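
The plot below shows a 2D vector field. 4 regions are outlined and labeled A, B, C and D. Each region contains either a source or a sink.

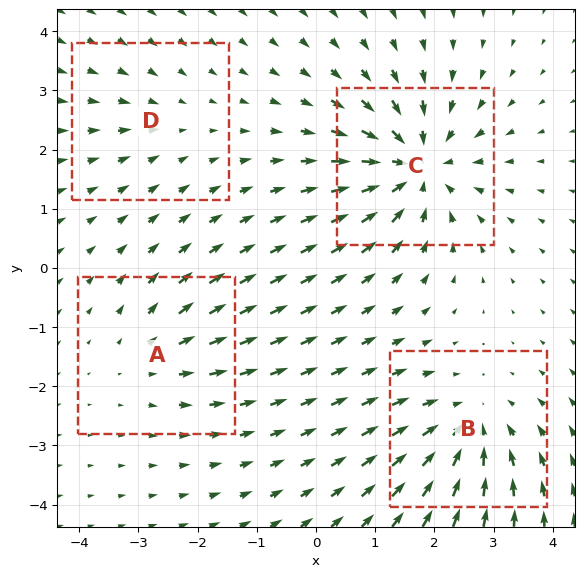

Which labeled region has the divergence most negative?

Divergence at each region's feature centre — A: about +3, B: about -5, C: about -8, D: about -2. Region C is most negative.

C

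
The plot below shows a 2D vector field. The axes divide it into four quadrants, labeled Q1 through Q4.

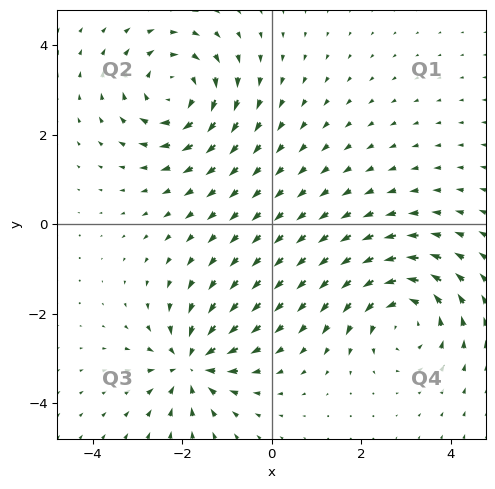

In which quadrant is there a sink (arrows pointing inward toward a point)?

Q3

The sink sits at approximately (-1.8, -3.1), which lies in quadrant Q3. The divergence there is about -5, negative as expected for a sink.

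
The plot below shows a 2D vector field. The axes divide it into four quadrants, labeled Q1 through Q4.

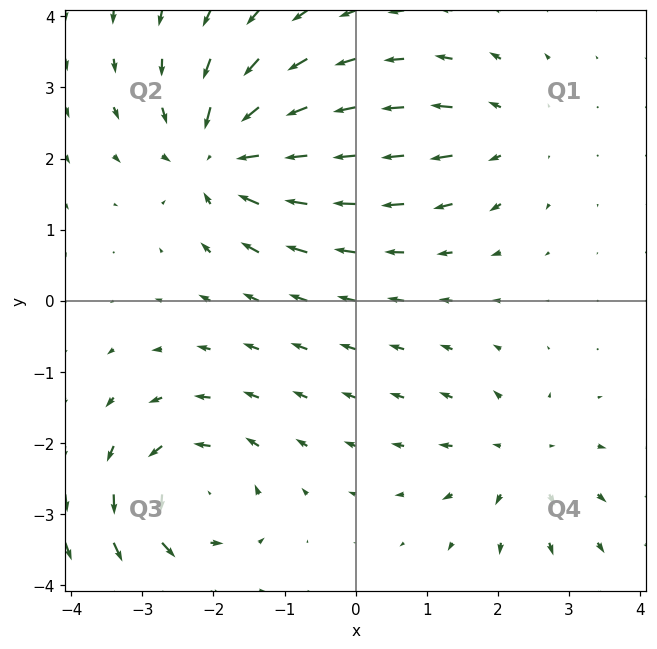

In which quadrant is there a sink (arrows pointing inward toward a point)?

Q2

The sink sits at approximately (-1.9, 2.0), which lies in quadrant Q2. The divergence there is about -6, negative as expected for a sink.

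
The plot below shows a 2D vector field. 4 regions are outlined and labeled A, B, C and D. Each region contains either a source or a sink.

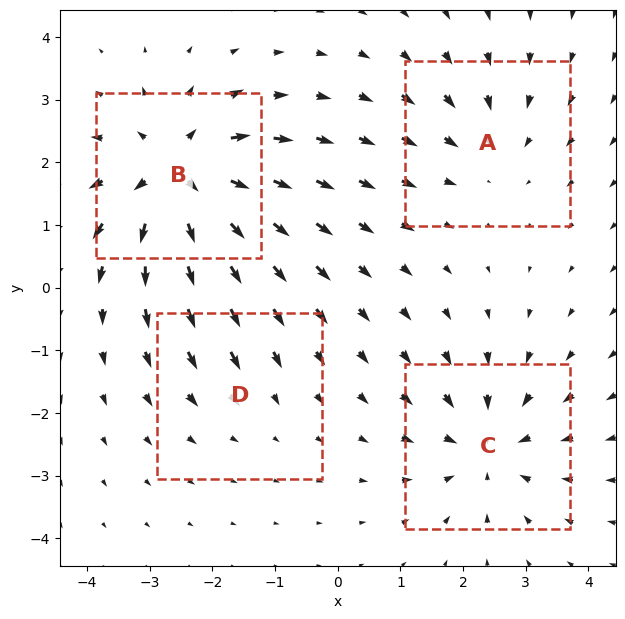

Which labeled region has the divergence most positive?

B

Divergence at each region's feature centre — A: about -4, B: about +8, C: about -5, D: about -2. Region B is most positive.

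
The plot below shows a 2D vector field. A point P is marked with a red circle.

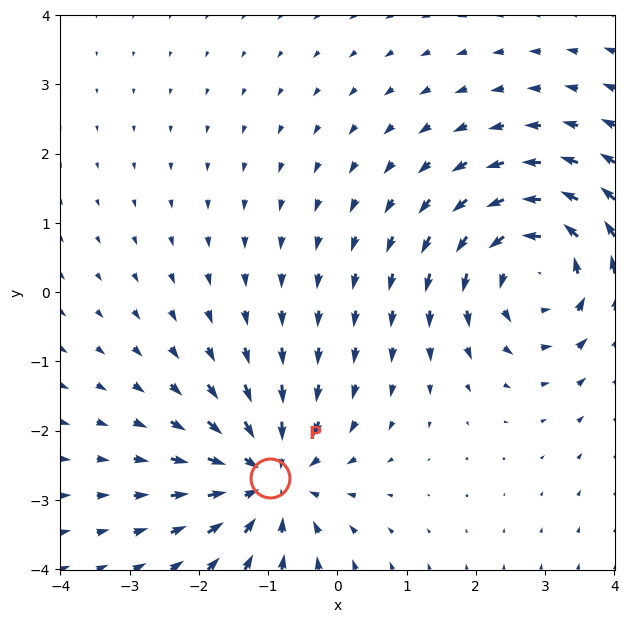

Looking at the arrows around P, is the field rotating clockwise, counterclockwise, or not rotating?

Near P at (-1.0, -2.7) the arrows show no circulation. The curl there is ≈0.

not rotating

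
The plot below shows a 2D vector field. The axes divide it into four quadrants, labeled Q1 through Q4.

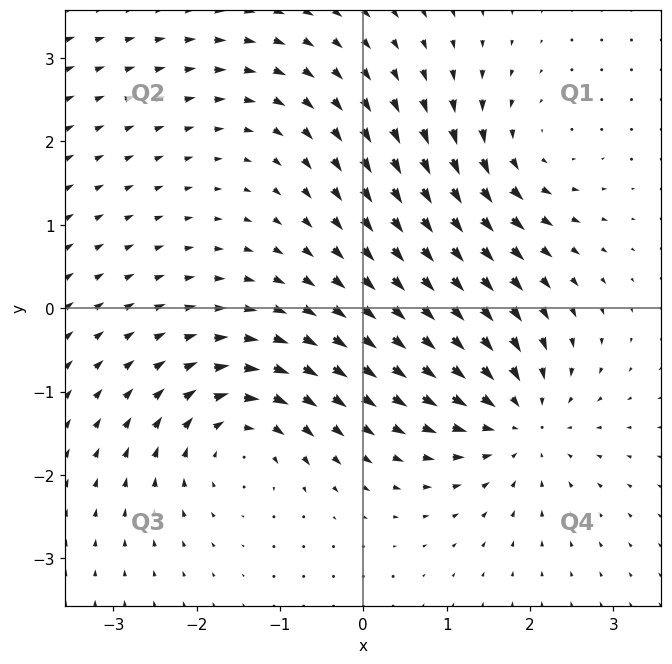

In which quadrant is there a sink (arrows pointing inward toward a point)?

The sink sits at approximately (1.9, -1.3), which lies in quadrant Q4. The divergence there is about -6, negative as expected for a sink.

Q4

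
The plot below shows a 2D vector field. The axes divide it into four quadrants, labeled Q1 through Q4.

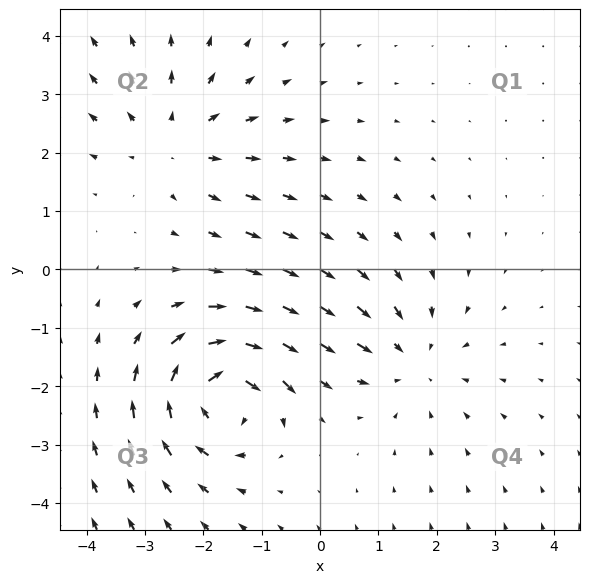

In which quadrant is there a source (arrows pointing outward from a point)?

The source sits at approximately (-2.5, 2.2), which lies in quadrant Q2. The divergence there is about +3, positive as expected for a source.

Q2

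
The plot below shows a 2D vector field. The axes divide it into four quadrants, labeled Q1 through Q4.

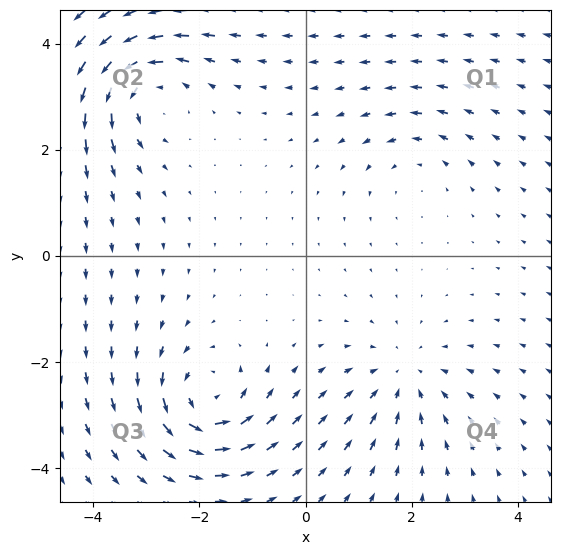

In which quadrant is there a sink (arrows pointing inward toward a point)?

Q4

The sink sits at approximately (1.8, -2.3), which lies in quadrant Q4. The divergence there is about -3, negative as expected for a sink.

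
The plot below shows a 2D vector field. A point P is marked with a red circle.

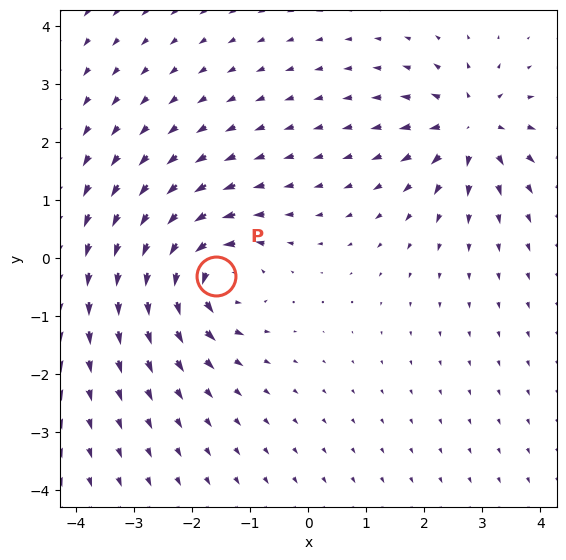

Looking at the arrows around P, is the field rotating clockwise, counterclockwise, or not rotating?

counterclockwise

Near P at (-1.6, -0.3) the arrows circulate counterclockwise. The curl (z-component) there is about +6; positive curl means counterclockwise rotation.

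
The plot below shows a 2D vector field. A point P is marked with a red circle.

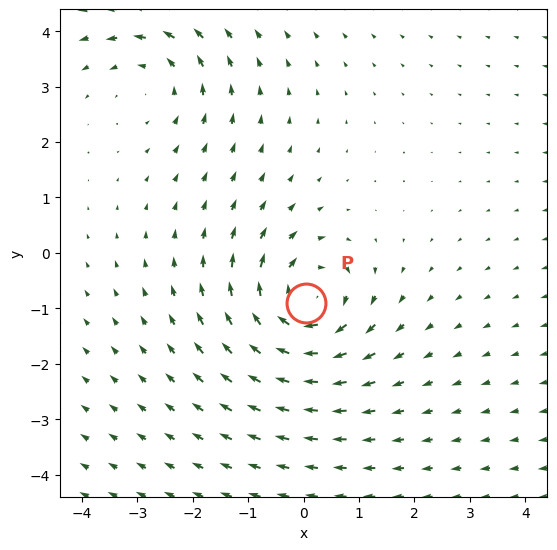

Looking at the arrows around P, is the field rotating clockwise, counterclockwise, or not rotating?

clockwise

Near P at (0.0, -0.9) the arrows circulate clockwise. The curl (z-component) there is about -5; negative curl means clockwise rotation.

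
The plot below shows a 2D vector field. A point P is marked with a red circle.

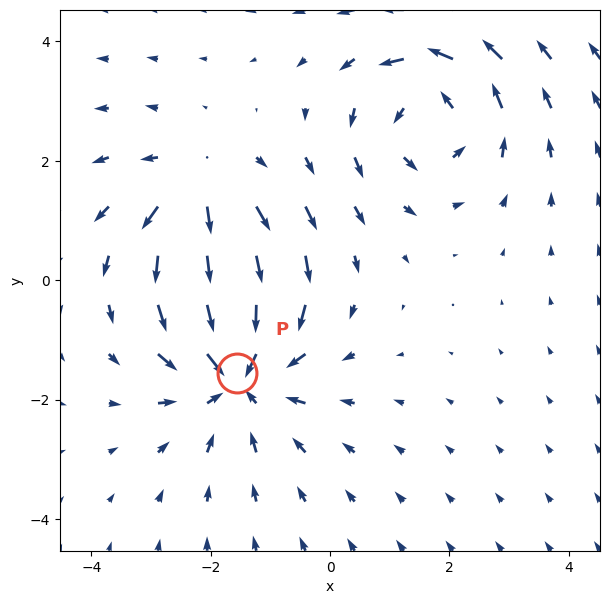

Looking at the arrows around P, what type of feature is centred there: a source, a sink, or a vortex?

At P (-1.6, -1.5) the arrows converge inward. Divergence about -4, curl ≈0 — negative divergence with near-zero curl is a sink.

sink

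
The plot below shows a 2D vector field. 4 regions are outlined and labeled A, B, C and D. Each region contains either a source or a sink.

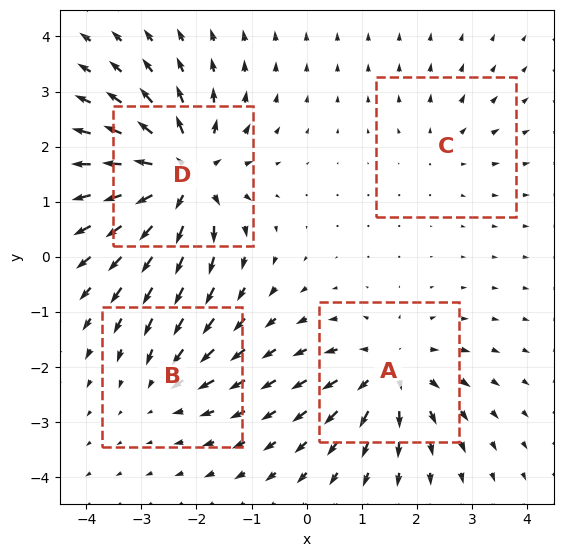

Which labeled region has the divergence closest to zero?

Divergence at each region's feature centre — A: about +6, B: about -4, C: about +2, D: about +9. Region C is closest to zero.

C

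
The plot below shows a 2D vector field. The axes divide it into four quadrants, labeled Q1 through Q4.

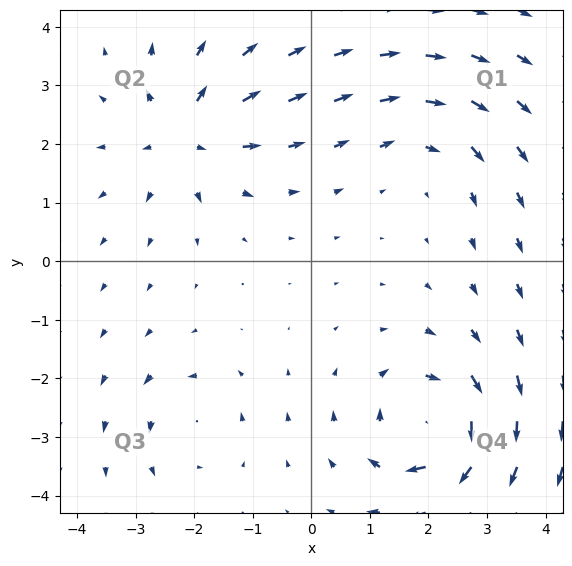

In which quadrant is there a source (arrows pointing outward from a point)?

The source sits at approximately (-2.1, 2.2), which lies in quadrant Q2. The divergence there is about +5, positive as expected for a source.

Q2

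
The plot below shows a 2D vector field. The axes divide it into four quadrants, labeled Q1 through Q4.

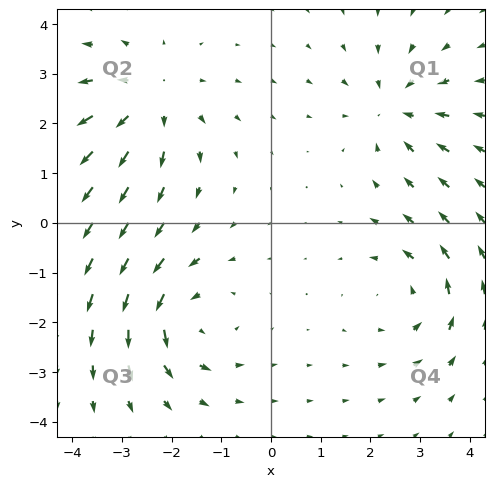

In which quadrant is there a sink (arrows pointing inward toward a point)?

The sink sits at approximately (2.5, 2.3), which lies in quadrant Q1. The divergence there is about -4, negative as expected for a sink.

Q1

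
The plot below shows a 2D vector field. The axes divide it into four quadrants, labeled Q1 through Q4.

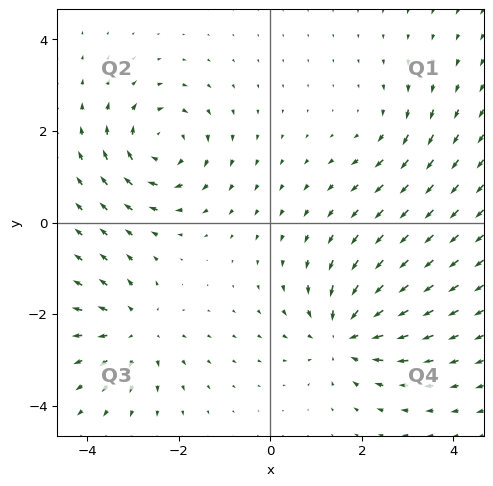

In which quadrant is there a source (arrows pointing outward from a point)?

The source sits at approximately (-3.0, -2.3), which lies in quadrant Q3. The divergence there is about +4, positive as expected for a source.

Q3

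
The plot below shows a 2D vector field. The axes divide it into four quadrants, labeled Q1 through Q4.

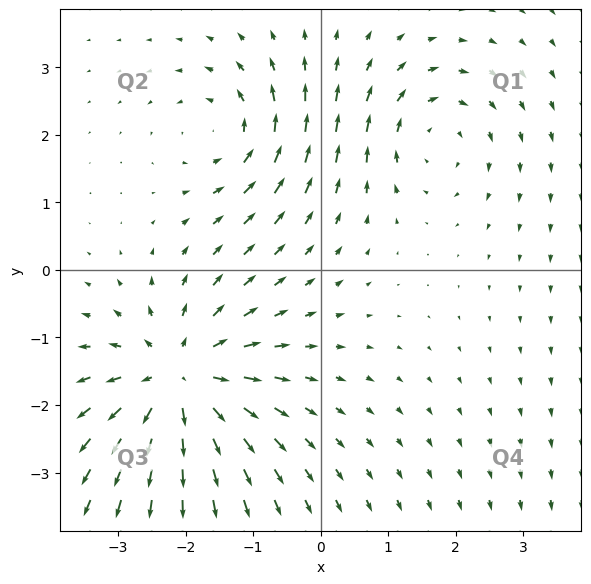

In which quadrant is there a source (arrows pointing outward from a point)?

The source sits at approximately (-2.1, -1.6), which lies in quadrant Q3. The divergence there is about +6, positive as expected for a source.

Q3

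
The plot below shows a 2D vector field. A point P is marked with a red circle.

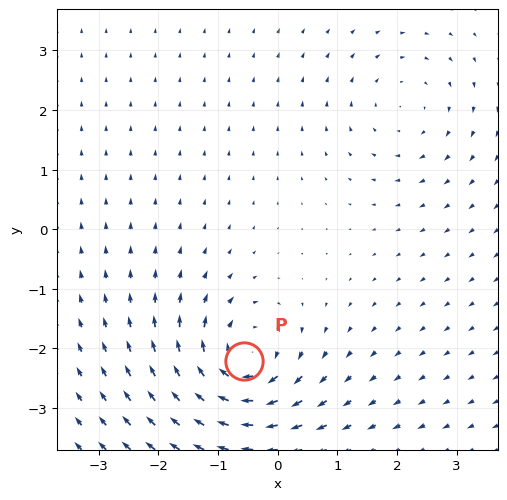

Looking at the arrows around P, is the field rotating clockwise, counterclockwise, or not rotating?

clockwise

Near P at (-0.6, -2.2) the arrows circulate clockwise. The curl (z-component) there is about -7; negative curl means clockwise rotation.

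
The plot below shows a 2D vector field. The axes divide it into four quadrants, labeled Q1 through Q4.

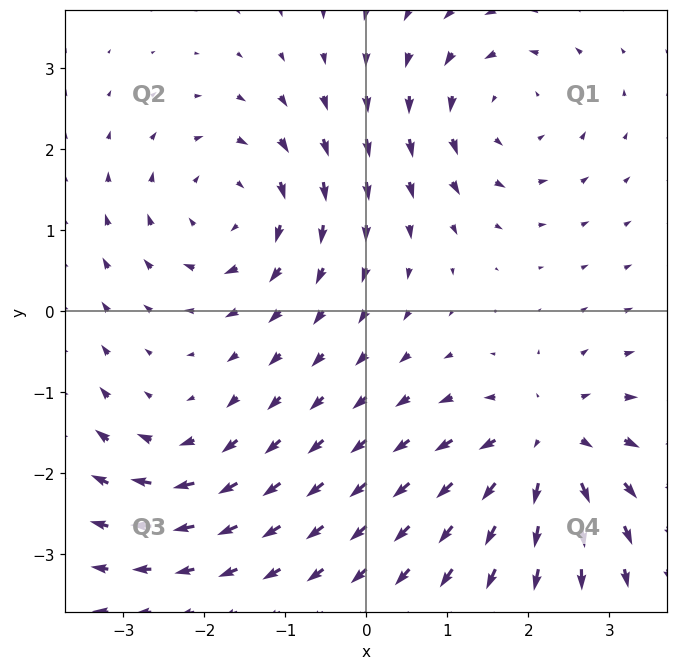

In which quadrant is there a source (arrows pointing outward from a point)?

The source sits at approximately (2.2, -1.6), which lies in quadrant Q4. The divergence there is about +6, positive as expected for a source.

Q4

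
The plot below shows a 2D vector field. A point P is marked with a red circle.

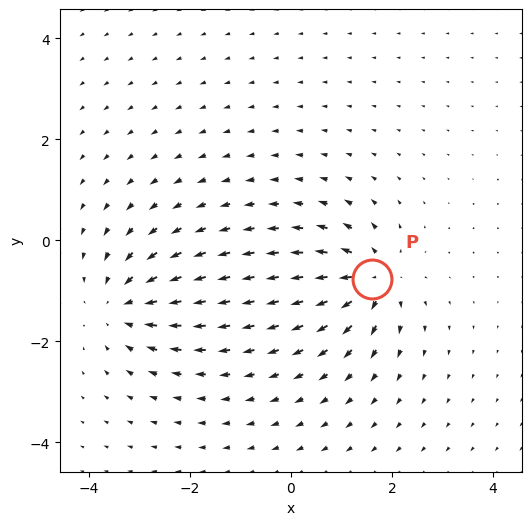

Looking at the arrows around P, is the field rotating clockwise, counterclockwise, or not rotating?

not rotating

Near P at (1.6, -0.8) the arrows show no circulation. The curl there is ≈0.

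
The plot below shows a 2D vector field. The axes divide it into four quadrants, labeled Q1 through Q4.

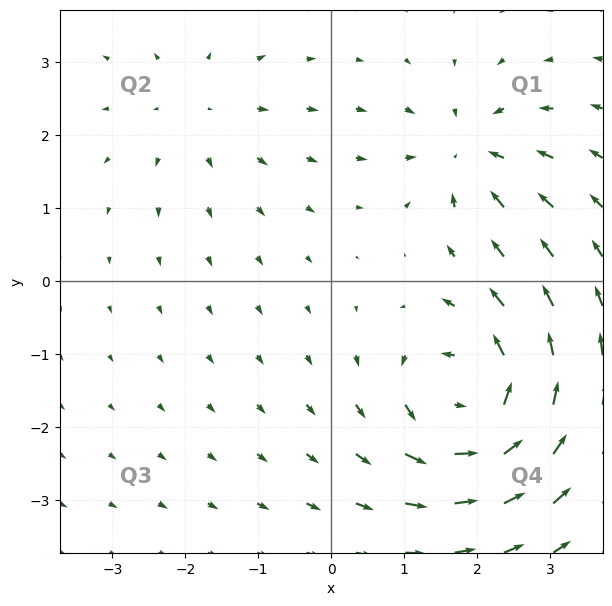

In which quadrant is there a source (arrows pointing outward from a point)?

Q2

The source sits at approximately (-1.8, 2.4), which lies in quadrant Q2. The divergence there is about +2, positive as expected for a source.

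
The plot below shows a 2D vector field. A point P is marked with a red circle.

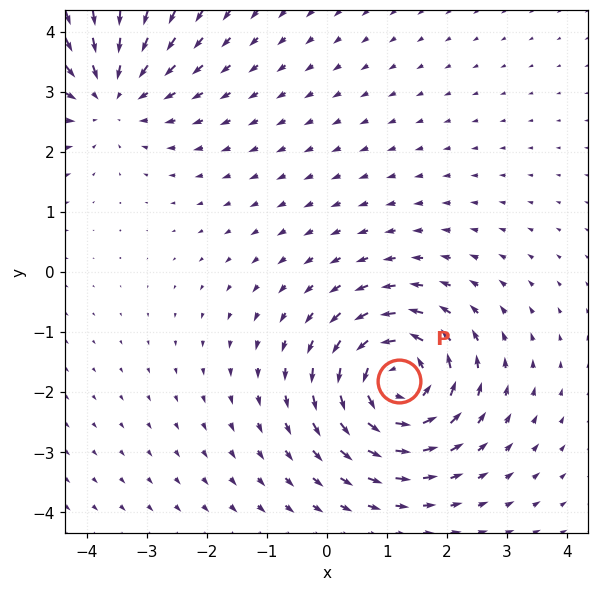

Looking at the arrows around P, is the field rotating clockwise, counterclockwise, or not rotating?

counterclockwise

Near P at (1.2, -1.8) the arrows circulate counterclockwise. The curl (z-component) there is about +4; positive curl means counterclockwise rotation.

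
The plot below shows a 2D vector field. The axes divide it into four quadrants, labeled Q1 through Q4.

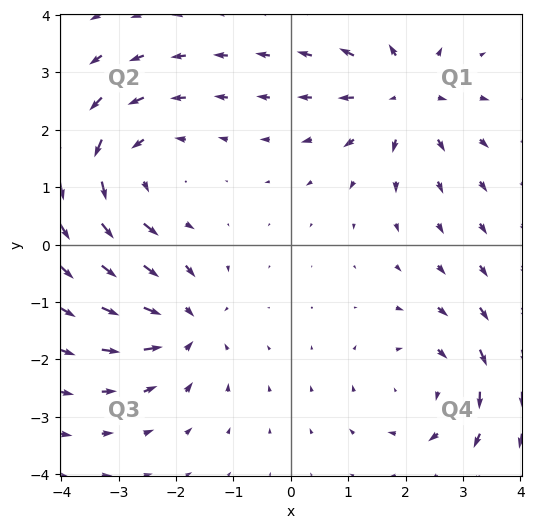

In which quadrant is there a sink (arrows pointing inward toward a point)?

Q3

The sink sits at approximately (-1.9, -1.4), which lies in quadrant Q3. The divergence there is about -4, negative as expected for a sink.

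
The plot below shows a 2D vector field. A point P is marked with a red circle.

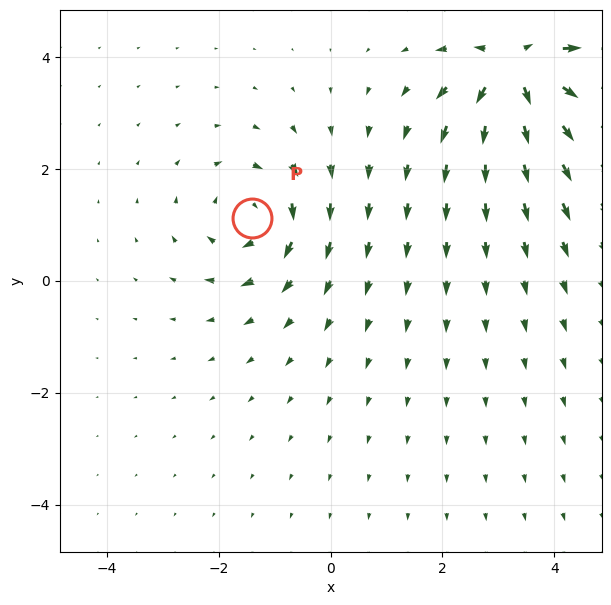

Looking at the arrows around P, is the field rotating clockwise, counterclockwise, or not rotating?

Near P at (-1.4, 1.1) the arrows circulate clockwise. The curl (z-component) there is about -4; negative curl means clockwise rotation.

clockwise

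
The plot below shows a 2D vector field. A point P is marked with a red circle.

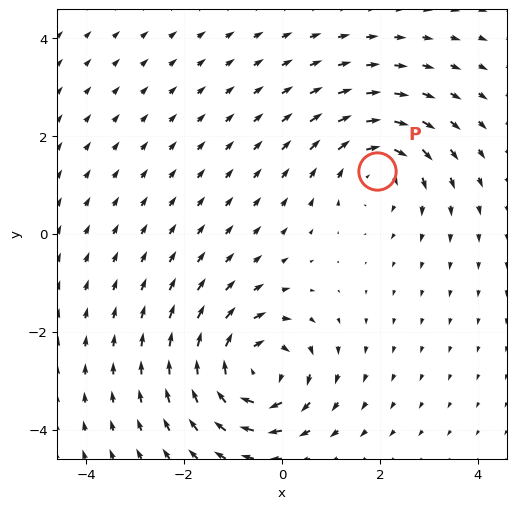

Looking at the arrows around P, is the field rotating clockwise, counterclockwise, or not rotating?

Near P at (1.9, 1.3) the arrows circulate clockwise. The curl (z-component) there is about -4; negative curl means clockwise rotation.

clockwise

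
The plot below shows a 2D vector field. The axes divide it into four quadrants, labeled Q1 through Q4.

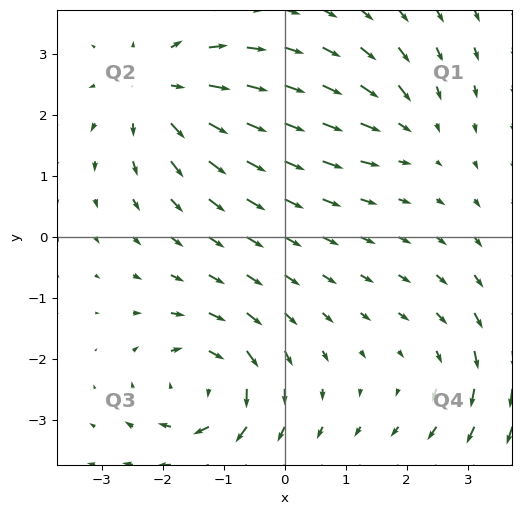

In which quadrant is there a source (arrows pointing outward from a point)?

The source sits at approximately (-2.1, 2.4), which lies in quadrant Q2. The divergence there is about +5, positive as expected for a source.

Q2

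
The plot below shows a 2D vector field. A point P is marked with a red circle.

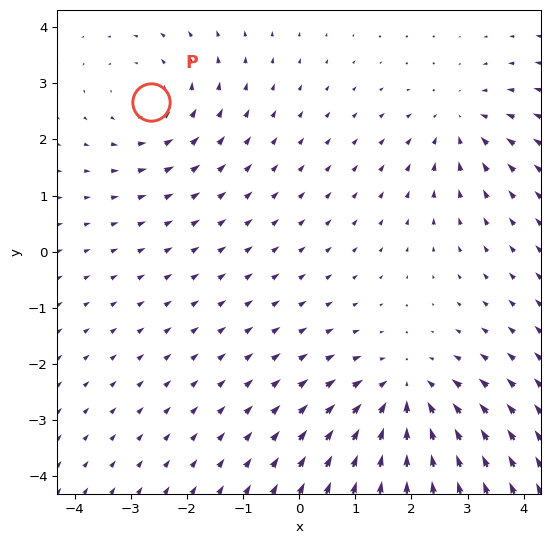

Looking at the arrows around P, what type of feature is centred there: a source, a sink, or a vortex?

At P (-2.6, 2.7) the arrows circulate counterclockwise. Divergence ≈0, curl about +3 — near-zero divergence with nonzero curl is a vortex.

vortex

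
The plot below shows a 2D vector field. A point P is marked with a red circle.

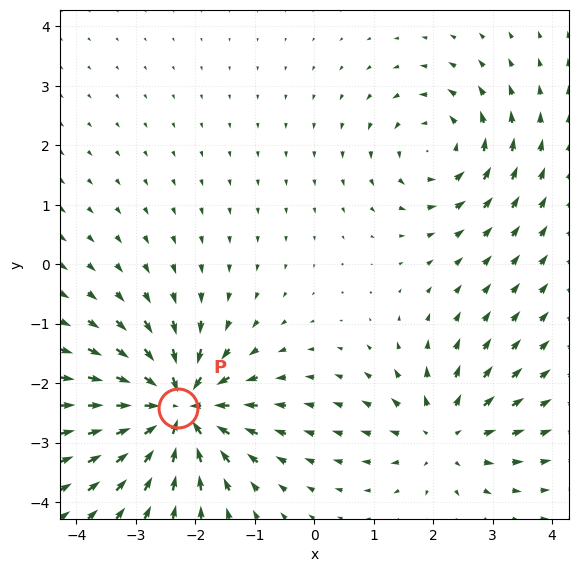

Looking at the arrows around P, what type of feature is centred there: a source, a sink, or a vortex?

At P (-2.3, -2.4) the arrows converge inward. Divergence about -7, curl ≈0 — negative divergence with near-zero curl is a sink.

sink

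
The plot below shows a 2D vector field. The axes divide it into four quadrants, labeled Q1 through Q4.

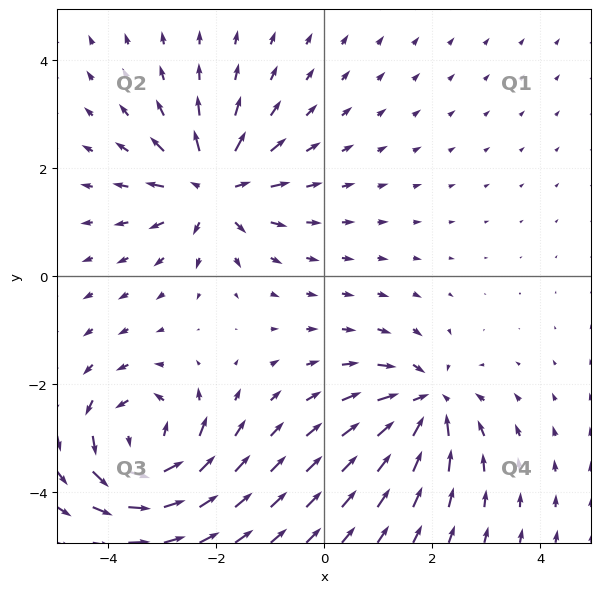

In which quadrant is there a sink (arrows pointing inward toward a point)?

The sink sits at approximately (1.9, -2.4), which lies in quadrant Q4. The divergence there is about -4, negative as expected for a sink.

Q4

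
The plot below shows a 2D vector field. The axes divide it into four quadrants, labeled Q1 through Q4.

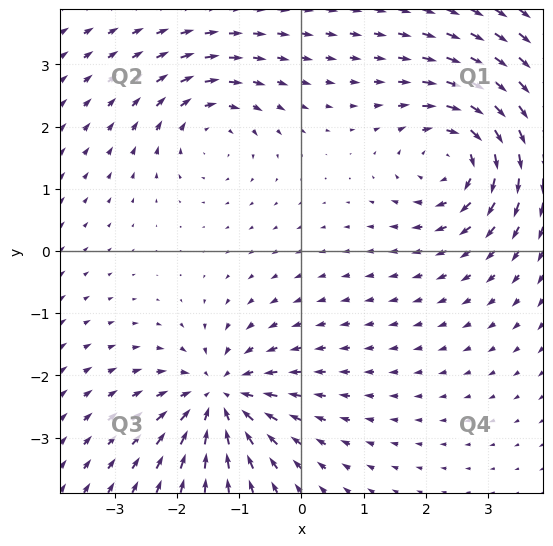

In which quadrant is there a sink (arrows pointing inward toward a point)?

Q3

The sink sits at approximately (-1.3, -2.3), which lies in quadrant Q3. The divergence there is about -6, negative as expected for a sink.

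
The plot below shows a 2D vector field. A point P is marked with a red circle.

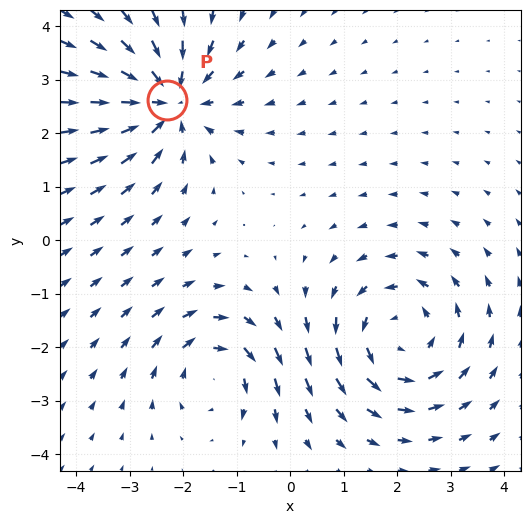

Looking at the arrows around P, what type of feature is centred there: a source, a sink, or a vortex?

At P (-2.3, 2.6) the arrows converge inward. Divergence about -5, curl ≈0 — negative divergence with near-zero curl is a sink.

sink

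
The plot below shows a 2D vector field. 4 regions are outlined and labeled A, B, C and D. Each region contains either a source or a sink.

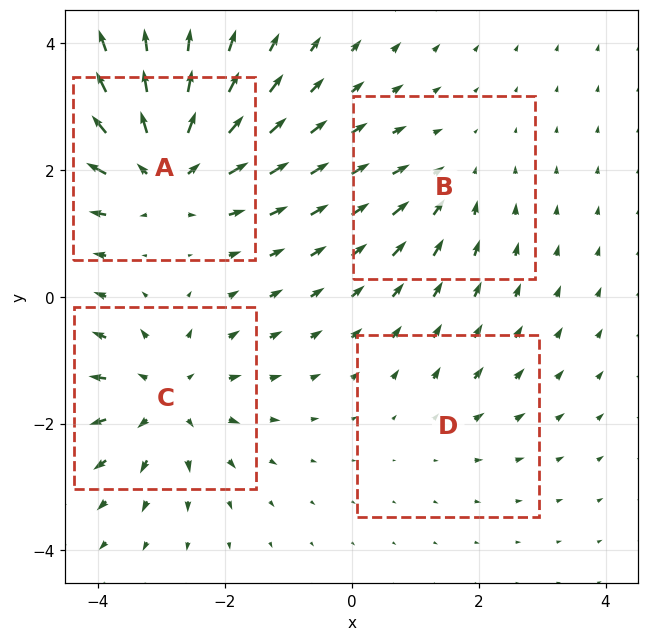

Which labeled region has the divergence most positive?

A

Divergence at each region's feature centre — A: about +7, B: about -3, C: about +5, D: about +2. Region A is most positive.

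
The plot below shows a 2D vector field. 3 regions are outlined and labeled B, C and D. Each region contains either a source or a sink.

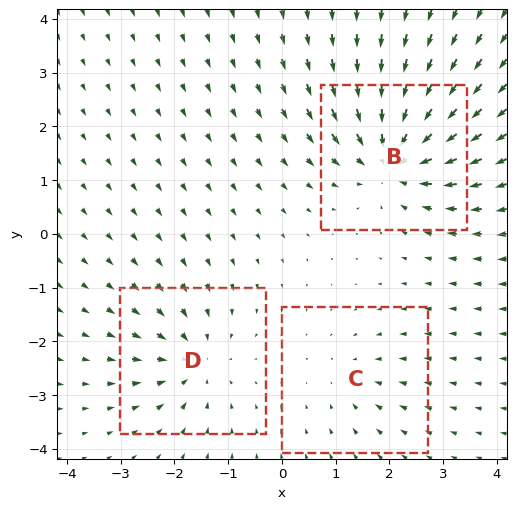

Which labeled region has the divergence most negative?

Divergence at each region's feature centre — B: about -6, C: about -2, D: about -4. Region B is most negative.

B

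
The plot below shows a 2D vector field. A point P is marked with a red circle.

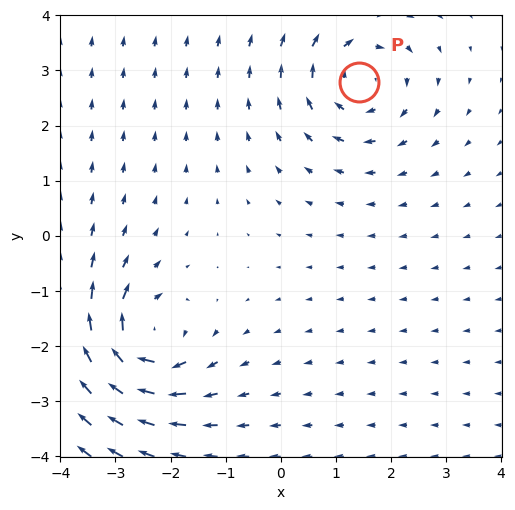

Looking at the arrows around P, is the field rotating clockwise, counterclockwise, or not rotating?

clockwise

Near P at (1.4, 2.8) the arrows circulate clockwise. The curl (z-component) there is about -5; negative curl means clockwise rotation.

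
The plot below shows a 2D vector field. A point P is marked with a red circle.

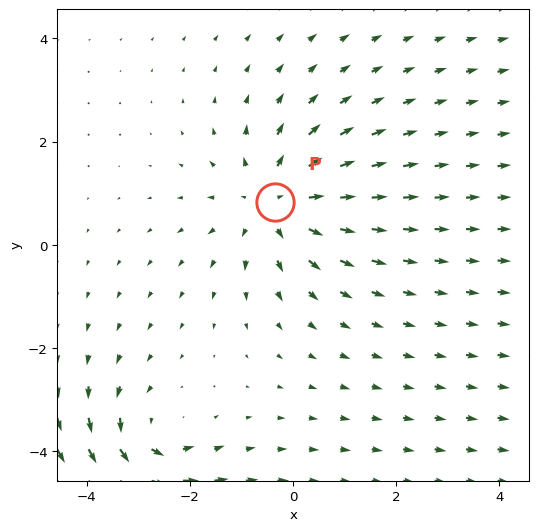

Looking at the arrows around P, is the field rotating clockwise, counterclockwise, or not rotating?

not rotating

Near P at (-0.3, 0.8) the arrows show no circulation. The curl there is ≈0.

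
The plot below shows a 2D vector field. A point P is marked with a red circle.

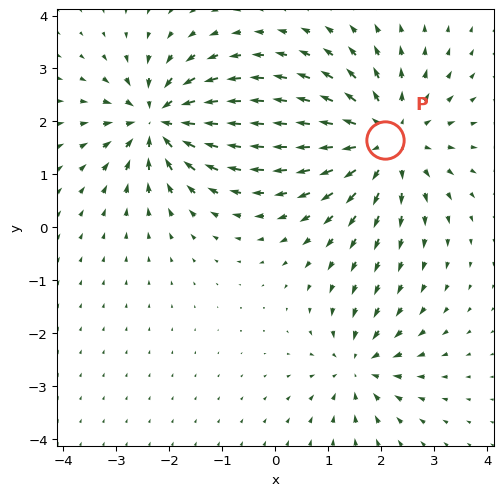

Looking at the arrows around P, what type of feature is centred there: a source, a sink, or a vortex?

source

At P (2.1, 1.6) the arrows spread outward. Divergence about +4, curl ≈0 — positive divergence with near-zero curl is a source.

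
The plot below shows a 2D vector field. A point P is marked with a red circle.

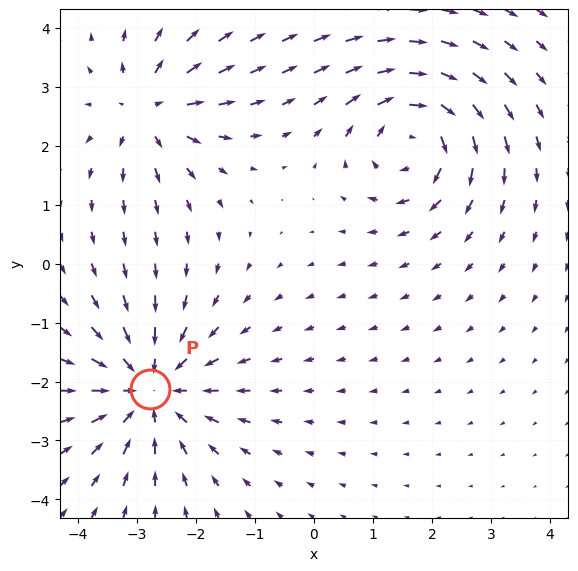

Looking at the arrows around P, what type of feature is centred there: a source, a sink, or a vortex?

At P (-2.8, -2.1) the arrows converge inward. Divergence about -5, curl ≈0 — negative divergence with near-zero curl is a sink.

sink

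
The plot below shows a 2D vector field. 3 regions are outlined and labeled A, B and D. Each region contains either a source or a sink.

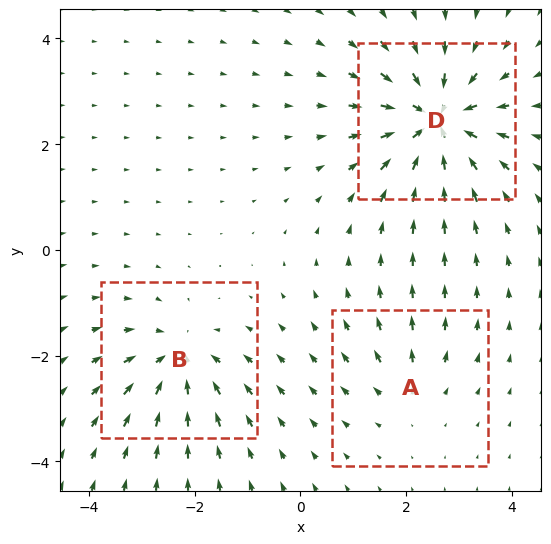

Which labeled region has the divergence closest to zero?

A

Divergence at each region's feature centre — A: about +2, B: about -4, D: about -6. Region A is closest to zero.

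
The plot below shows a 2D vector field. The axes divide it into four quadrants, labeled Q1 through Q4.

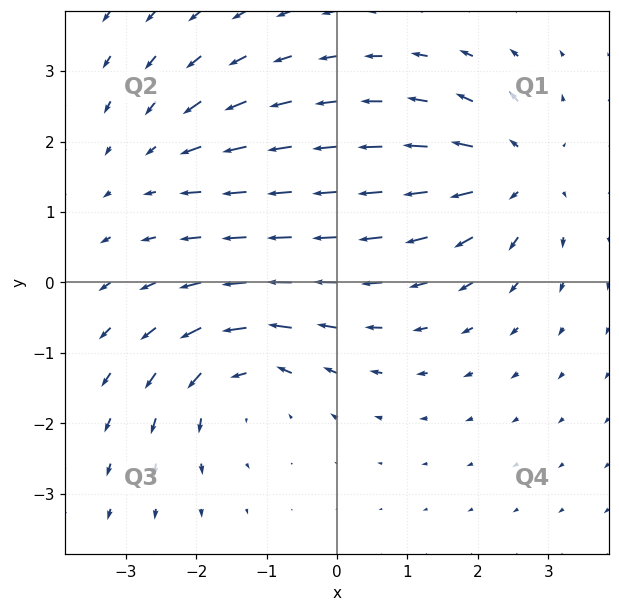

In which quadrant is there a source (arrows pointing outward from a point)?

Q1

The source sits at approximately (2.5, 1.5), which lies in quadrant Q1. The divergence there is about +5, positive as expected for a source.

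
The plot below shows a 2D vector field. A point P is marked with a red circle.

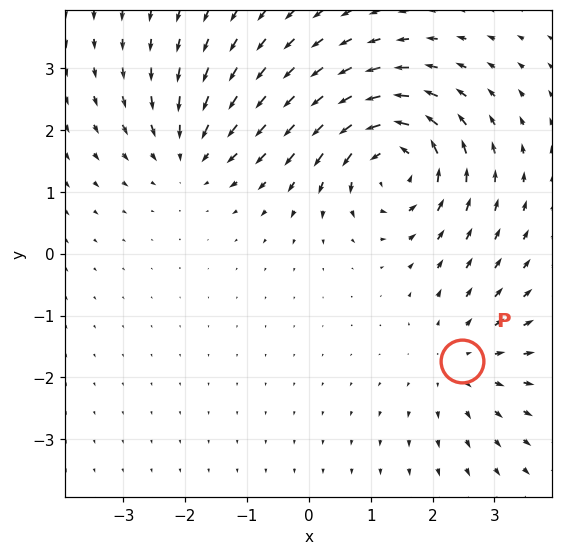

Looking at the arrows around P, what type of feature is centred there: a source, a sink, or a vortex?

At P (2.5, -1.7) the arrows spread outward. Divergence about +3, curl ≈0 — positive divergence with near-zero curl is a source.

source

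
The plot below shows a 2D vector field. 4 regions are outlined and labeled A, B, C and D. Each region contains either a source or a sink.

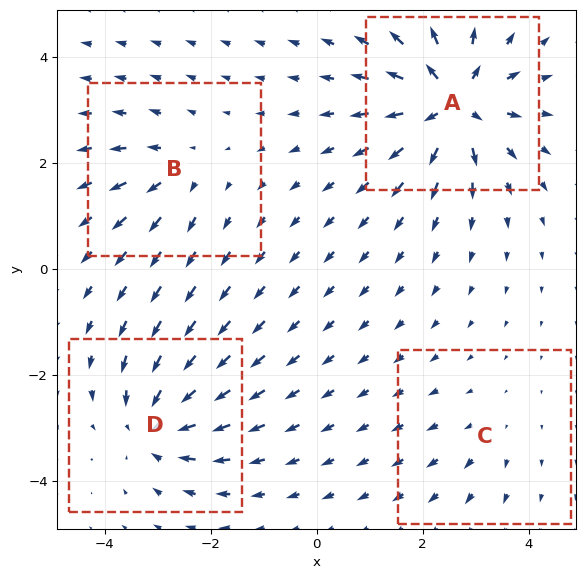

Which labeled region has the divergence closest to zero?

Divergence at each region's feature centre — A: about +9, B: about +4, C: about +2, D: about -6. Region C is closest to zero.

C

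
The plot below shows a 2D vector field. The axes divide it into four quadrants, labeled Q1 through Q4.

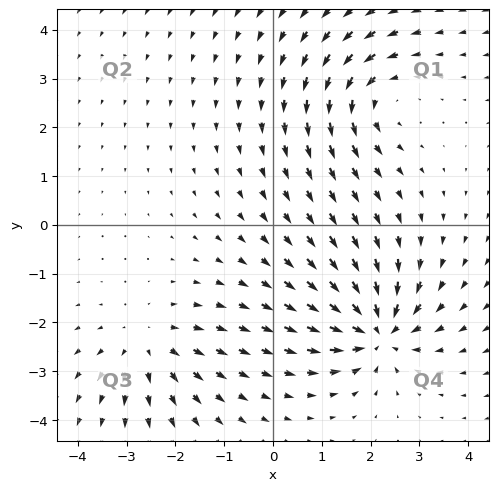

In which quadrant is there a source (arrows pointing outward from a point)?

The source sits at approximately (-2.6, -2.5), which lies in quadrant Q3. The divergence there is about +3, positive as expected for a source.

Q3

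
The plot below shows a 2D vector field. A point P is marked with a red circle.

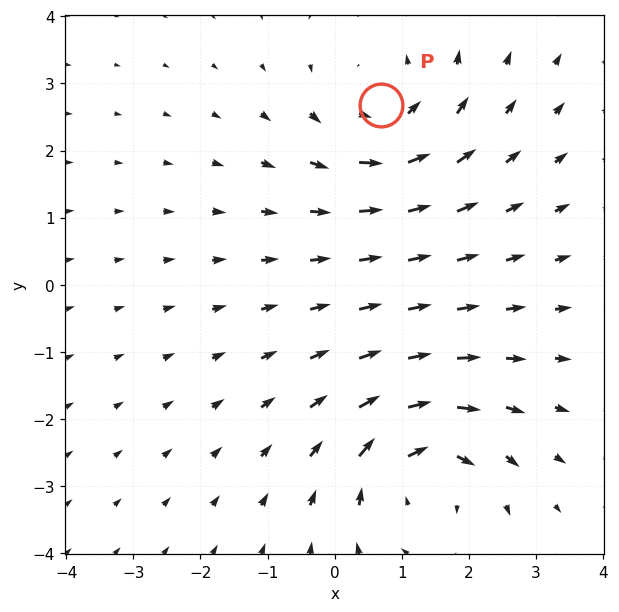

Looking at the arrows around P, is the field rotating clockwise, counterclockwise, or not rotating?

counterclockwise

Near P at (0.7, 2.7) the arrows circulate counterclockwise. The curl (z-component) there is about +3; positive curl means counterclockwise rotation.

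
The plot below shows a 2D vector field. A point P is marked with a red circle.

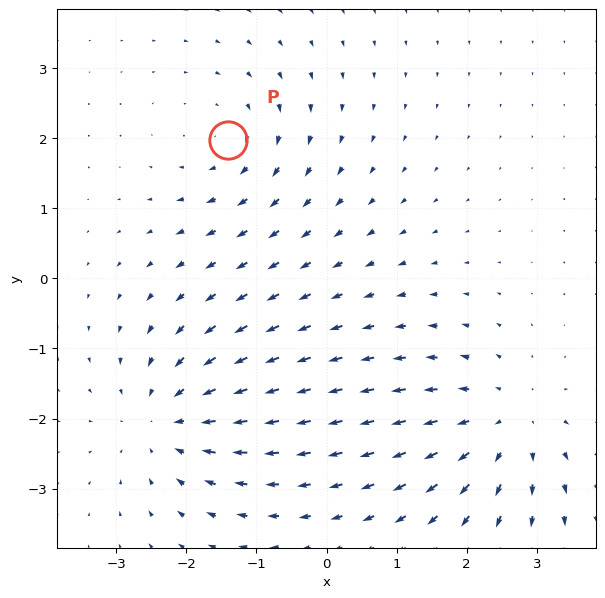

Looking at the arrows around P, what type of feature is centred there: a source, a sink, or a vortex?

vortex

At P (-1.4, 2.0) the arrows circulate clockwise. Divergence ≈0, curl about -3 — near-zero divergence with nonzero curl is a vortex.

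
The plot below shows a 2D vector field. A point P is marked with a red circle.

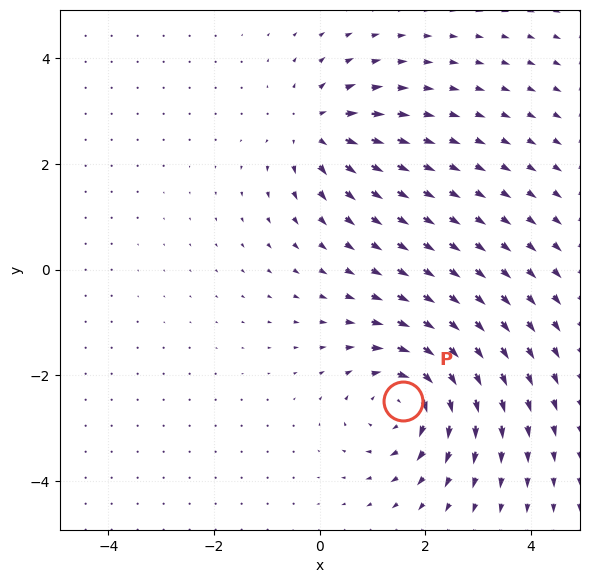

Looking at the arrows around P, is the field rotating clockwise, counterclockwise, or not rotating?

Near P at (1.6, -2.5) the arrows circulate clockwise. The curl (z-component) there is about -5; negative curl means clockwise rotation.

clockwise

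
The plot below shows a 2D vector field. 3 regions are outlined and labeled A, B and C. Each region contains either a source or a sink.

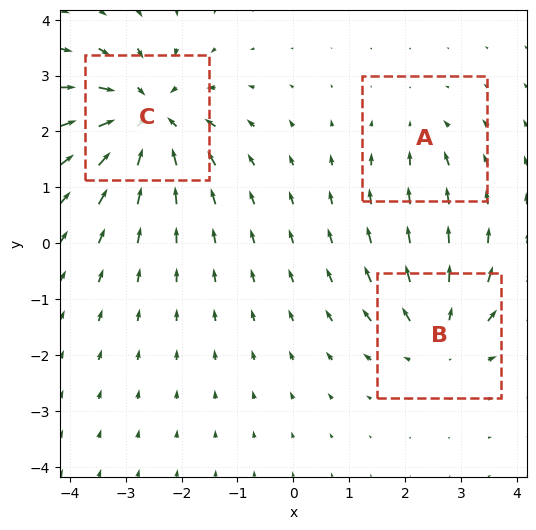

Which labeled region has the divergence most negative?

Divergence at each region's feature centre — A: about -2, B: about +3, C: about -5. Region C is most negative.

C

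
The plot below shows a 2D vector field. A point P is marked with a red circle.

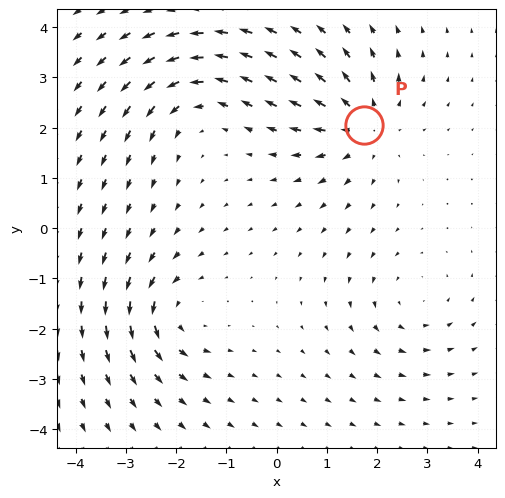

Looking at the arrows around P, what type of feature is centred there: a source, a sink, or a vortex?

At P (1.7, 2.0) the arrows spread outward. Divergence about +5, curl ≈0 — positive divergence with near-zero curl is a source.

source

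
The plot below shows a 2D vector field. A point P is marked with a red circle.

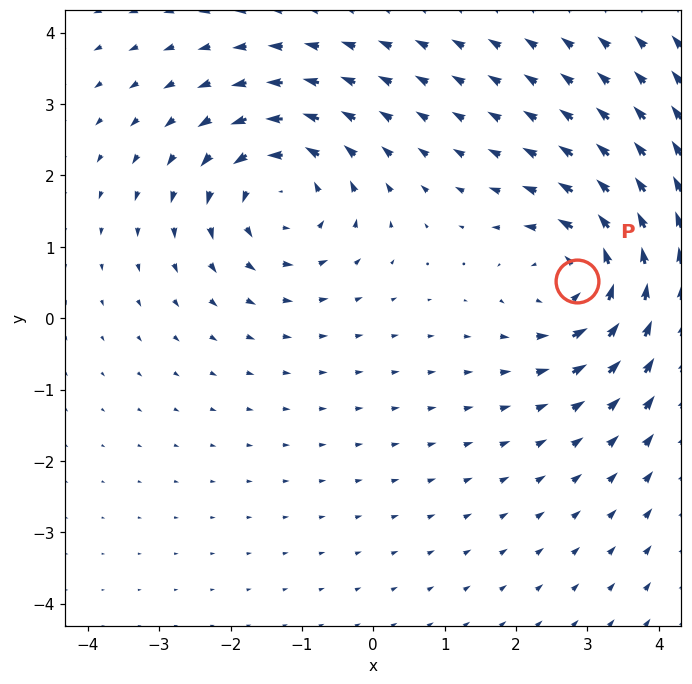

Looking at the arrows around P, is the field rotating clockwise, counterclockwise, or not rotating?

Near P at (2.8, 0.5) the arrows circulate counterclockwise. The curl (z-component) there is about +6; positive curl means counterclockwise rotation.

counterclockwise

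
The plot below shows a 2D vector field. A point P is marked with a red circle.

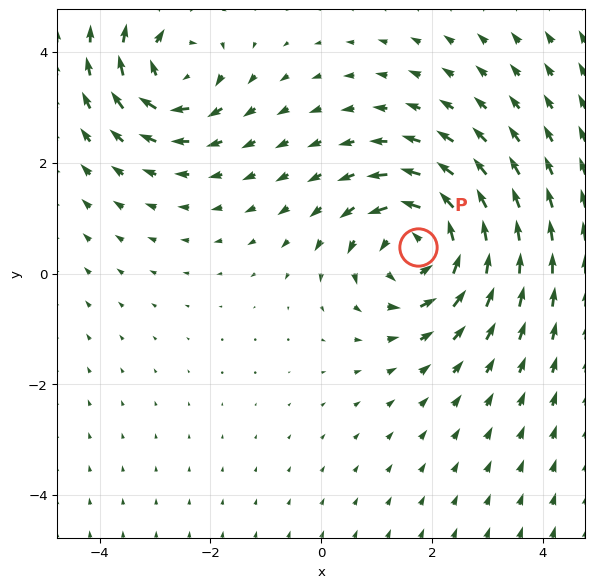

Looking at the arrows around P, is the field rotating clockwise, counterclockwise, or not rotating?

Near P at (1.7, 0.5) the arrows circulate counterclockwise. The curl (z-component) there is about +5; positive curl means counterclockwise rotation.

counterclockwise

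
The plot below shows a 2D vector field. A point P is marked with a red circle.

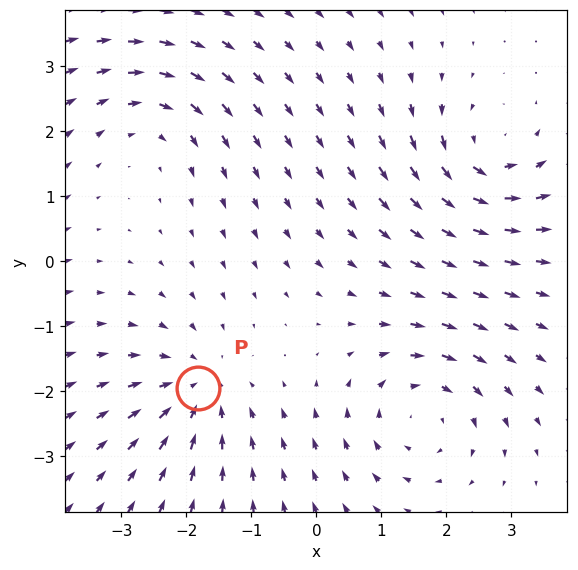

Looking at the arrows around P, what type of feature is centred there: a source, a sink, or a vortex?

sink

At P (-1.8, -2.0) the arrows converge inward. Divergence about -4, curl ≈0 — negative divergence with near-zero curl is a sink.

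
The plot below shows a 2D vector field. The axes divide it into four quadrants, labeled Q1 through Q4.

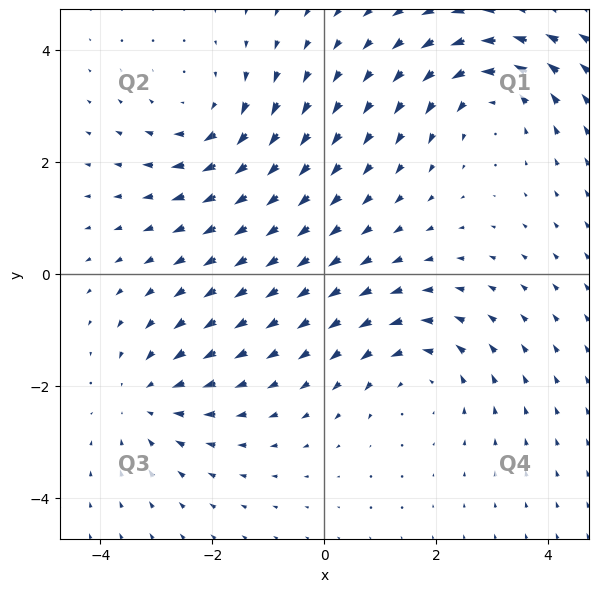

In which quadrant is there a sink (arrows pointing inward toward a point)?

Q3

The sink sits at approximately (-3.2, -2.2), which lies in quadrant Q3. The divergence there is about -3, negative as expected for a sink.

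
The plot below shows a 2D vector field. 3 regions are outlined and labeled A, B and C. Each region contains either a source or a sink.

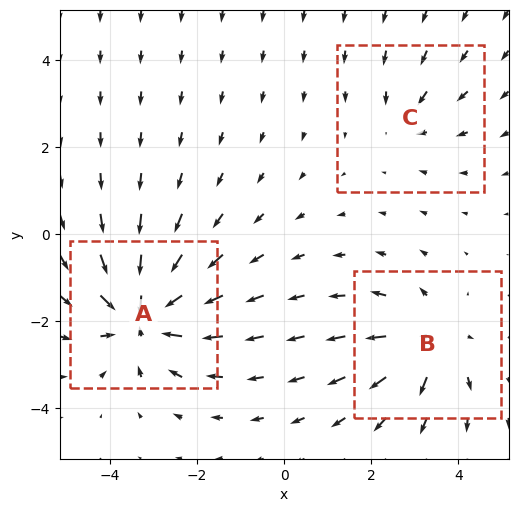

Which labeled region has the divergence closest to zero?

Divergence at each region's feature centre — A: about -5, B: about +4, C: about -2. Region C is closest to zero.

C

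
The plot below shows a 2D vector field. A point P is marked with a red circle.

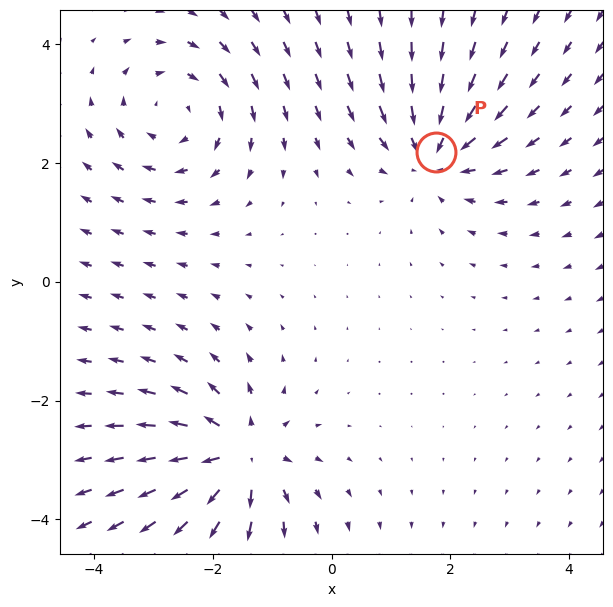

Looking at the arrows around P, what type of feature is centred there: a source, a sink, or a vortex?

At P (1.8, 2.2) the arrows converge inward. Divergence about -4, curl ≈0 — negative divergence with near-zero curl is a sink.

sink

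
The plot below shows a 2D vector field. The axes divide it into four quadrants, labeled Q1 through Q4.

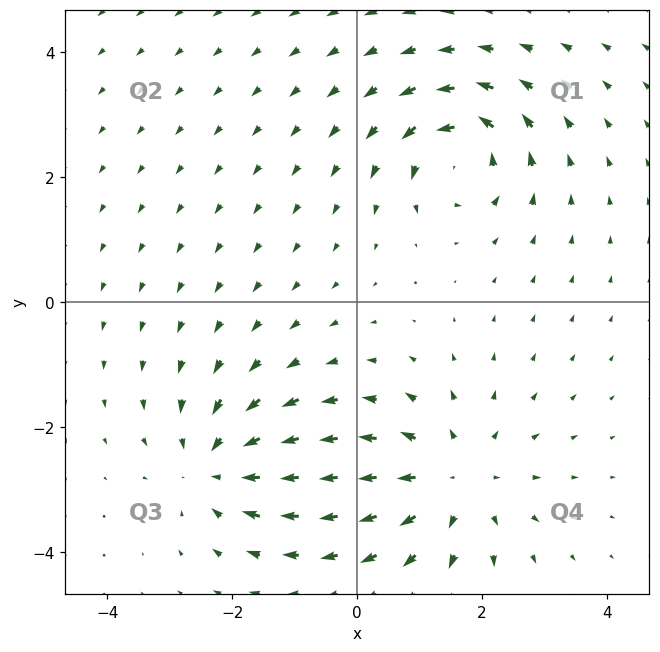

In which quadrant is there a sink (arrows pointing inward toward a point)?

Q3

The sink sits at approximately (-2.2, -2.6), which lies in quadrant Q3. The divergence there is about -4, negative as expected for a sink.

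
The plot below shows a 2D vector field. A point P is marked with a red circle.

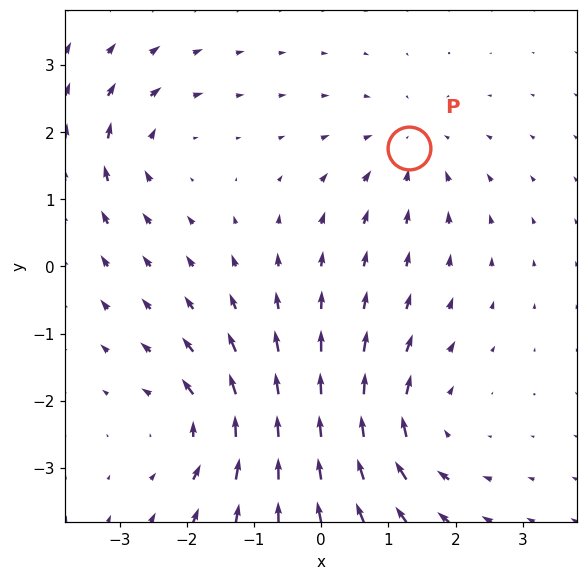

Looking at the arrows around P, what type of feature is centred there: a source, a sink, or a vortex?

sink

At P (1.3, 1.8) the arrows converge inward. Divergence about -3, curl ≈0 — negative divergence with near-zero curl is a sink.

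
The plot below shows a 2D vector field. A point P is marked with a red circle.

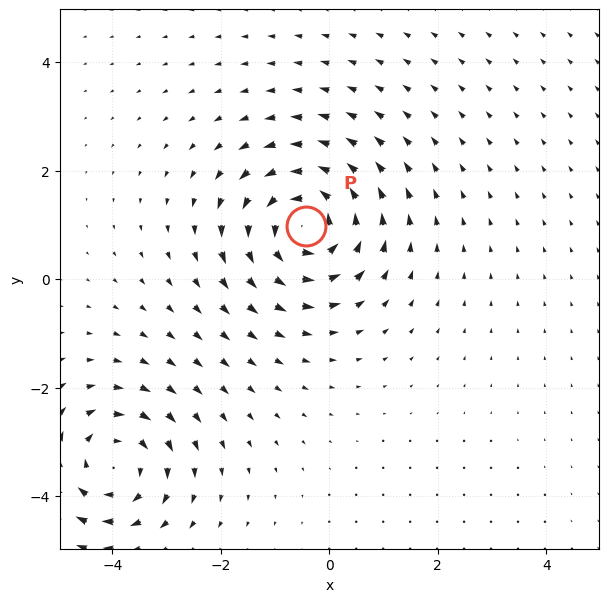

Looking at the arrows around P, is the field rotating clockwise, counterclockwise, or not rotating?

Near P at (-0.4, 1.0) the arrows circulate counterclockwise. The curl (z-component) there is about +4; positive curl means counterclockwise rotation.

counterclockwise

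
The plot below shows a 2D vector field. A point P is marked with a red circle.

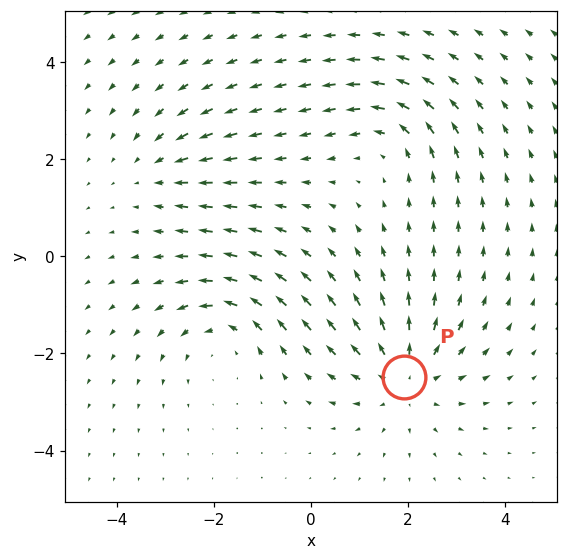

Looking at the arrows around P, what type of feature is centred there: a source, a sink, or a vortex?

At P (1.9, -2.5) the arrows spread outward. Divergence about +4, curl ≈0 — positive divergence with near-zero curl is a source.

source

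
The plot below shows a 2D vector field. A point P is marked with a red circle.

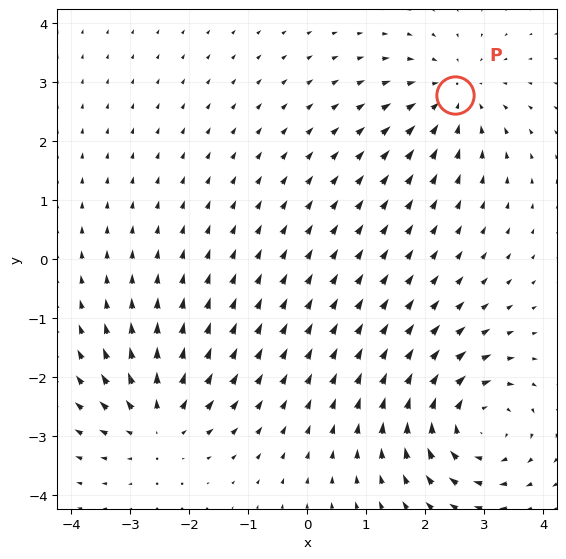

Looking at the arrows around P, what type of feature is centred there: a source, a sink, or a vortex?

sink

At P (2.5, 2.8) the arrows converge inward. Divergence about -3, curl ≈0 — negative divergence with near-zero curl is a sink.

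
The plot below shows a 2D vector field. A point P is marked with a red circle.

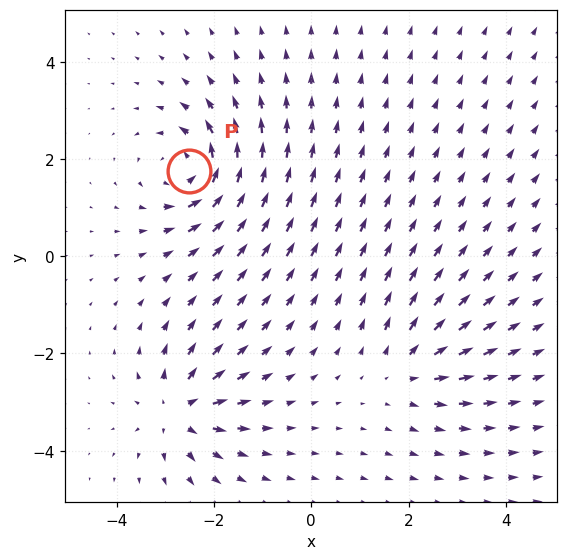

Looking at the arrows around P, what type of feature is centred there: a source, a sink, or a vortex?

vortex

At P (-2.5, 1.7) the arrows circulate counterclockwise. Divergence ≈0, curl about +6 — near-zero divergence with nonzero curl is a vortex.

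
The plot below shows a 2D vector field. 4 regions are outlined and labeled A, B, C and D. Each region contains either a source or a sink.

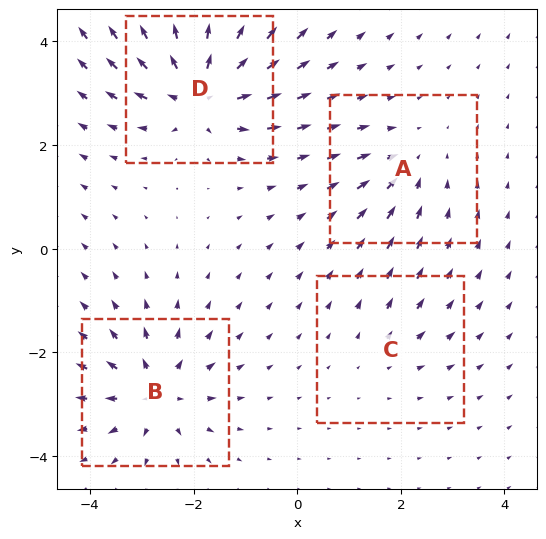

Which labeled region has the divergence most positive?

Divergence at each region's feature centre — A: about -4, B: about +6, C: about +2, D: about +8. Region D is most positive.

D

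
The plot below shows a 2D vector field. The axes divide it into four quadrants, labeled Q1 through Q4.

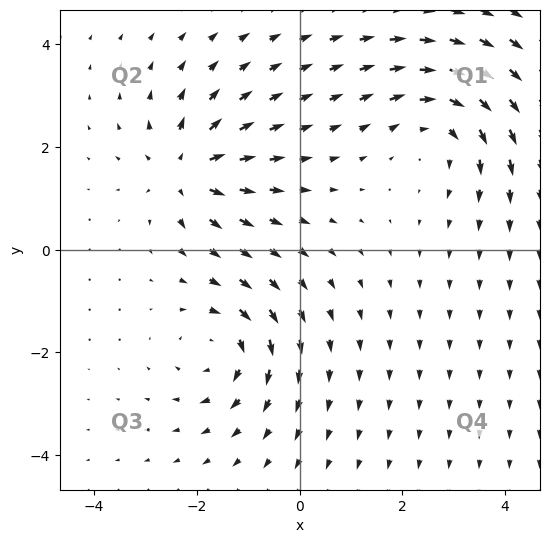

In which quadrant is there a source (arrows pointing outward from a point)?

Q2

The source sits at approximately (-2.2, 1.5), which lies in quadrant Q2. The divergence there is about +5, positive as expected for a source.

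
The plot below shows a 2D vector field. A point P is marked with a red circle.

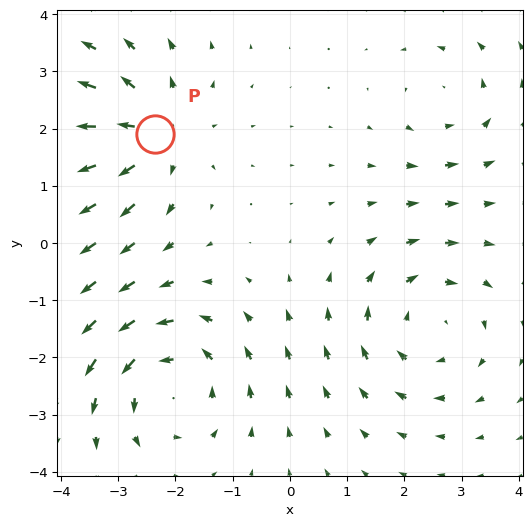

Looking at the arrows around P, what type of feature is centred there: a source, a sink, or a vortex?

At P (-2.4, 1.9) the arrows spread outward. Divergence about +4, curl ≈0 — positive divergence with near-zero curl is a source.

source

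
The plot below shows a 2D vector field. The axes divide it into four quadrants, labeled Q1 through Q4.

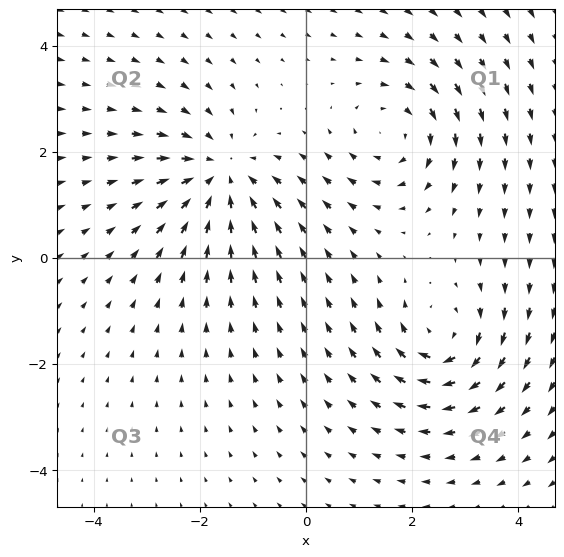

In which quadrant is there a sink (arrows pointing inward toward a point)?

Q2

The sink sits at approximately (-1.6, 1.5), which lies in quadrant Q2. The divergence there is about -4, negative as expected for a sink.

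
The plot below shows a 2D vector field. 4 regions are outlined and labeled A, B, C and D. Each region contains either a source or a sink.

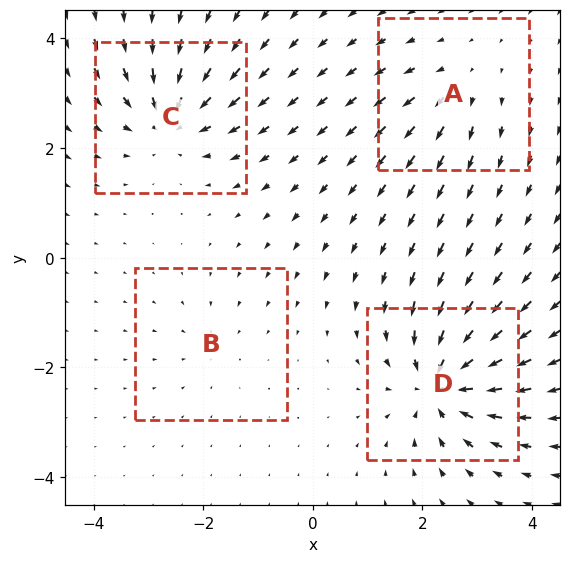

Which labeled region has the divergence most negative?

Divergence at each region's feature centre — A: about +4, B: about -2, C: about -7, D: about -8. Region D is most negative.

D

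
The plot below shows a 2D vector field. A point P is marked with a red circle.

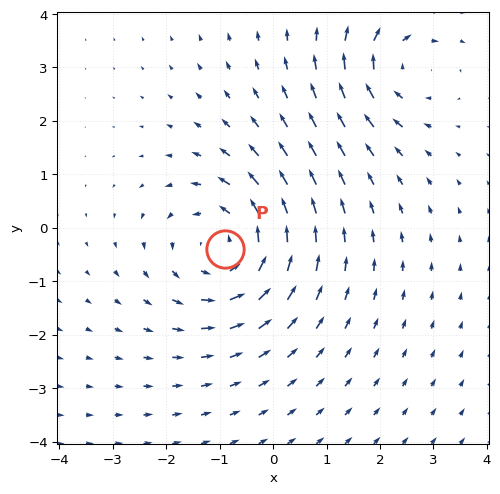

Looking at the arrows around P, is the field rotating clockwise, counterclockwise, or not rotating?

counterclockwise

Near P at (-0.9, -0.4) the arrows circulate counterclockwise. The curl (z-component) there is about +3; positive curl means counterclockwise rotation.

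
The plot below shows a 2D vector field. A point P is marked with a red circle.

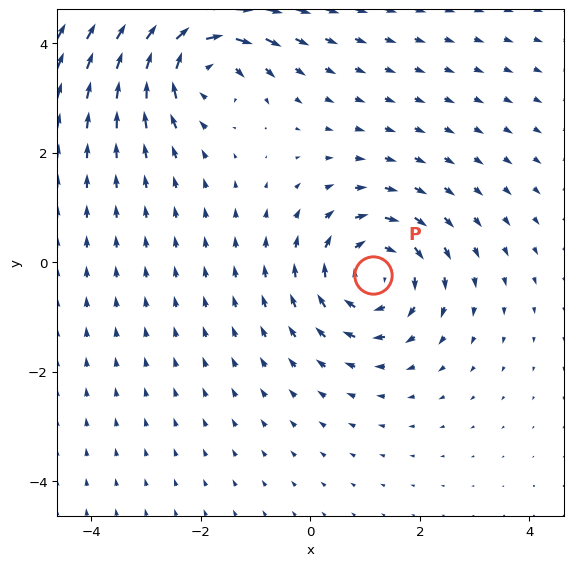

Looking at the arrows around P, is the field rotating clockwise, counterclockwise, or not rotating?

clockwise

Near P at (1.1, -0.2) the arrows circulate clockwise. The curl (z-component) there is about -5; negative curl means clockwise rotation.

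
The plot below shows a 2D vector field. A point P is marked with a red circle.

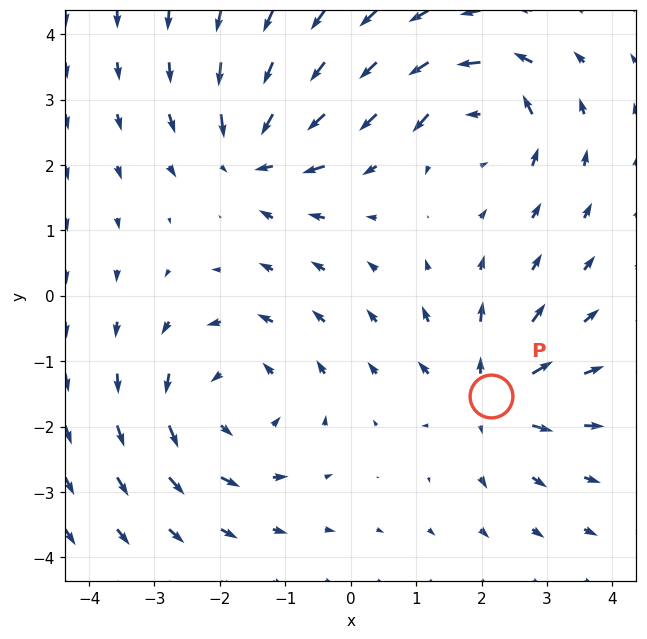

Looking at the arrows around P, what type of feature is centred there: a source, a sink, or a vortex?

At P (2.1, -1.5) the arrows spread outward. Divergence about +5, curl ≈0 — positive divergence with near-zero curl is a source.

source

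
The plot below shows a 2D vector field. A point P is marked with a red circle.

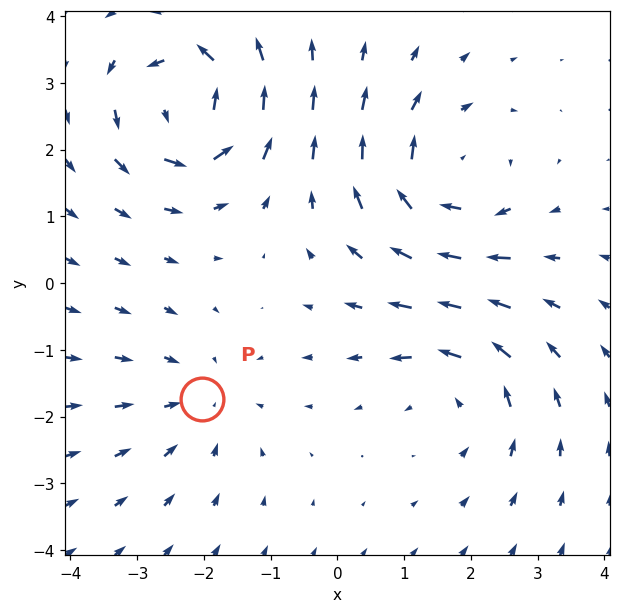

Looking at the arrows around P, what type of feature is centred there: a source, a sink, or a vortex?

At P (-2.0, -1.7) the arrows converge inward. Divergence about -3, curl ≈0 — negative divergence with near-zero curl is a sink.

sink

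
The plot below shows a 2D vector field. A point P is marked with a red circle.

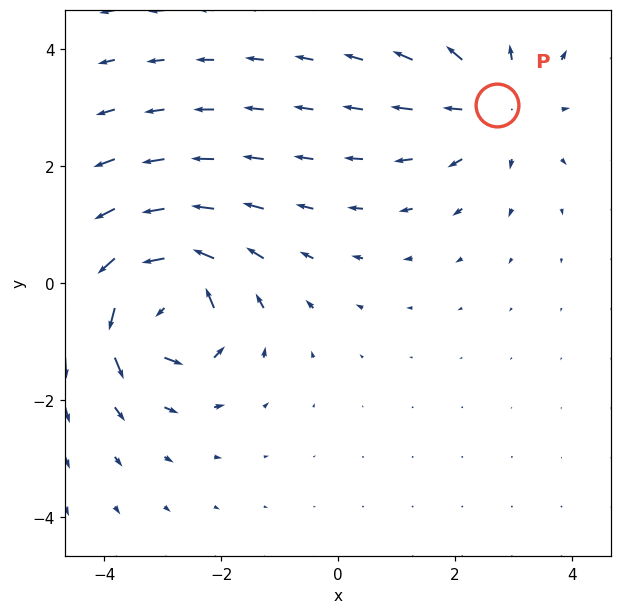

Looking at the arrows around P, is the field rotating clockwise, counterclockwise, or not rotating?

Near P at (2.7, 3.0) the arrows show no circulation. The curl there is ≈0.

not rotating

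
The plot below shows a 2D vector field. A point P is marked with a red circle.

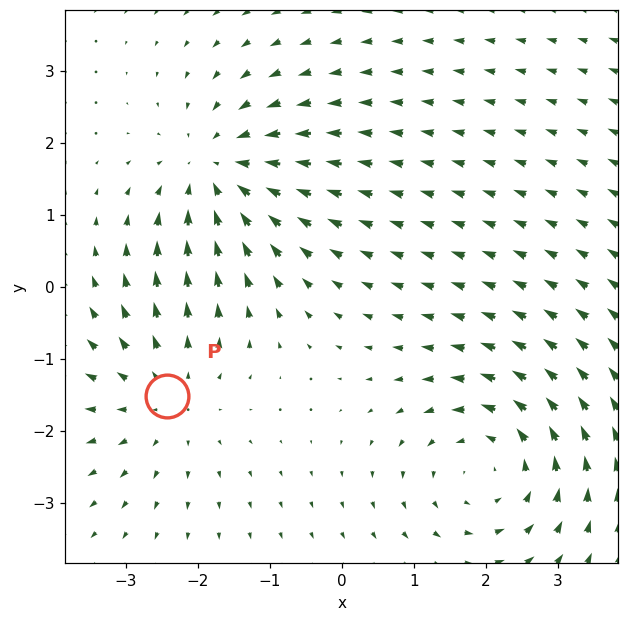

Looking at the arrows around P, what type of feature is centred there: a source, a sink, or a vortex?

At P (-2.4, -1.5) the arrows spread outward. Divergence about +3, curl ≈0 — positive divergence with near-zero curl is a source.

source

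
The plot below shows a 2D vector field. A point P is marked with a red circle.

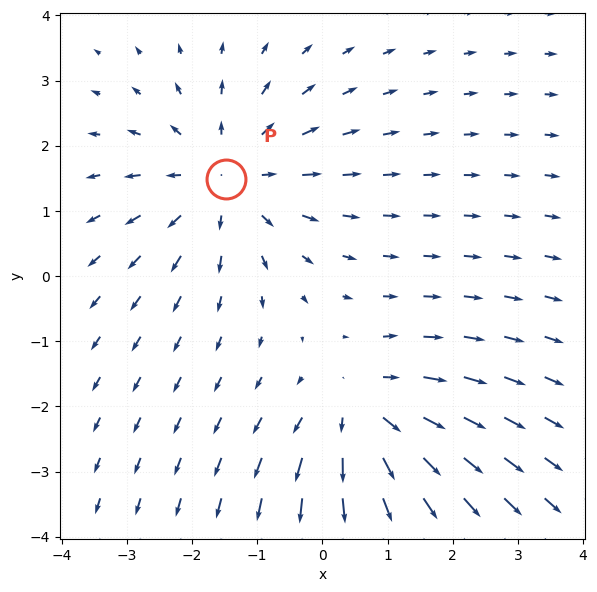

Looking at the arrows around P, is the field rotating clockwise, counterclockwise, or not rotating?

Near P at (-1.5, 1.5) the arrows show no circulation. The curl there is ≈0.

not rotating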